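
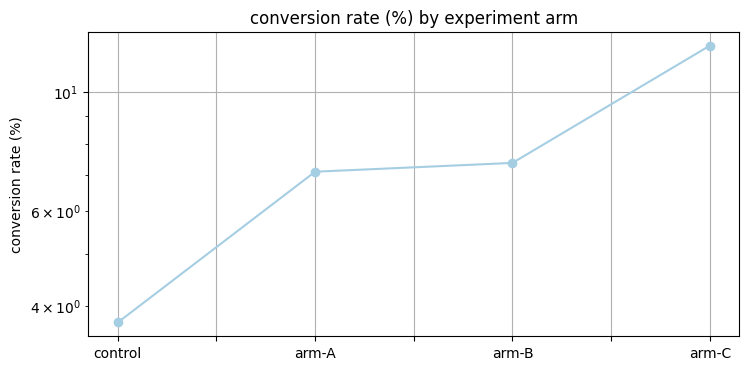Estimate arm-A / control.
arm-A ≈ 7, control ≈ 4; 7/4 ≈ 1.75.

≈ 1.75×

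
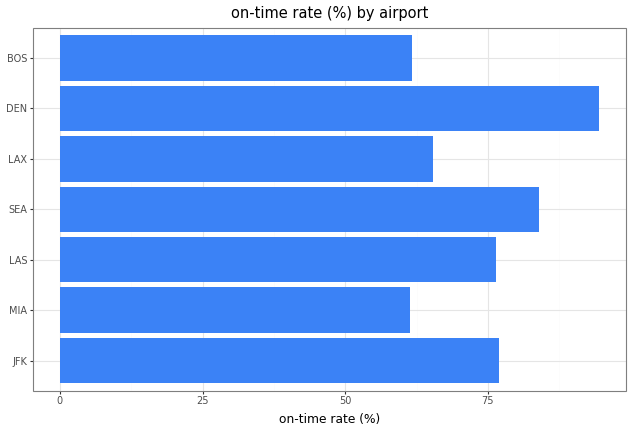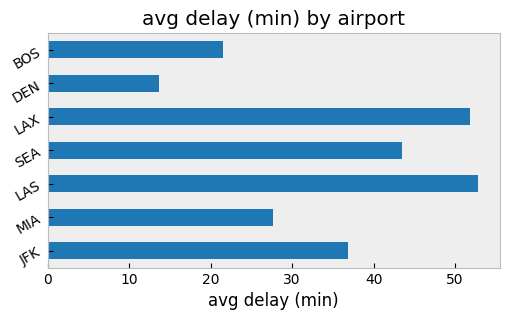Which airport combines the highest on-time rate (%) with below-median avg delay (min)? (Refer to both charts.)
Chart 2 median avg delay (min) ≈ 35; below-median airports: MIA, DEN, BOS. Among those, DEN has the highest on-time rate (%) (≈ 90).

DEN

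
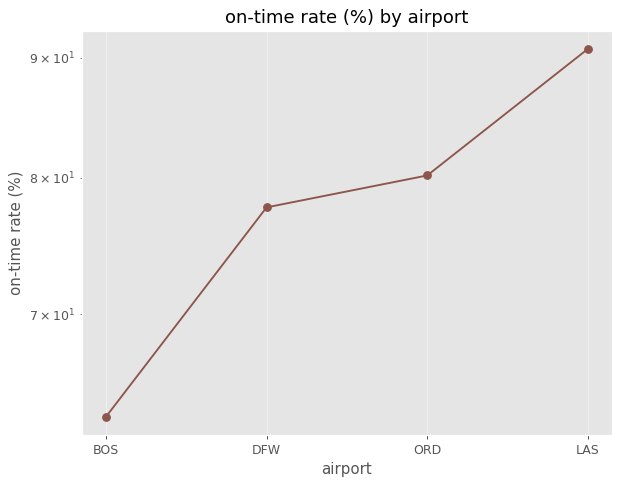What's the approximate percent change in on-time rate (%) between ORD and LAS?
ORD ≈ 80, LAS ≈ 90; (90 − 80) / 80 ≈ +12.5%.

≈ +12.5%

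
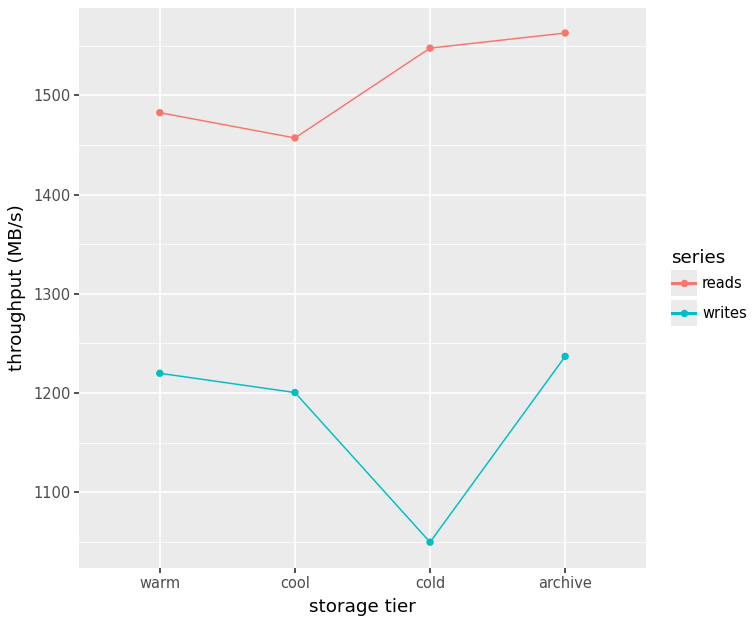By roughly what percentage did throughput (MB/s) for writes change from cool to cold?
≈ -12.5%

cool ≈ 1200, cold ≈ 1050; (1050 − 1200) / 1200 ≈ -12.5%.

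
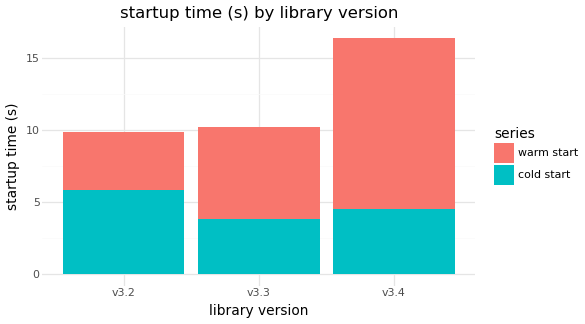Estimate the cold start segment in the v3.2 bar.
cold start top ≈ 6, bottom ≈ 0; segment ≈ 6.

≈ 6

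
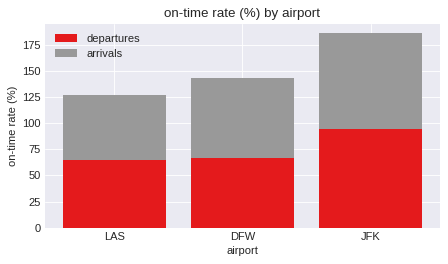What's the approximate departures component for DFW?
≈ 60

departures top ≈ 60, bottom ≈ 0; segment ≈ 60.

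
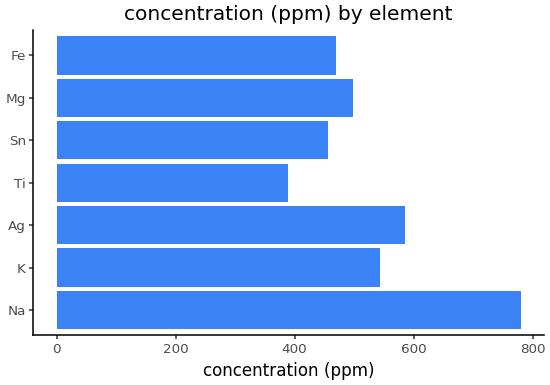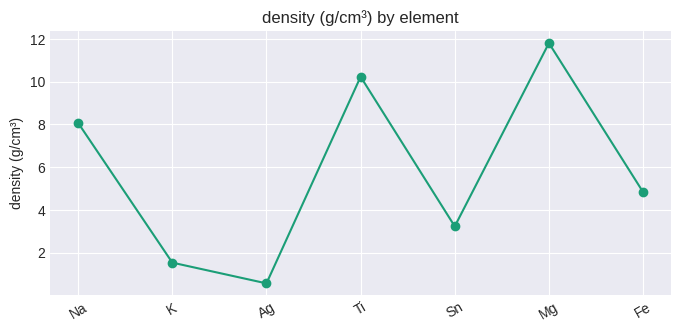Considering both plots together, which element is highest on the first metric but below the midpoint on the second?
Ag

Chart 2 median density (g/cm³) ≈ 4; below-median elements: K, Ag, Sn. Among those, Ag has the highest concentration (ppm) (≈ 600).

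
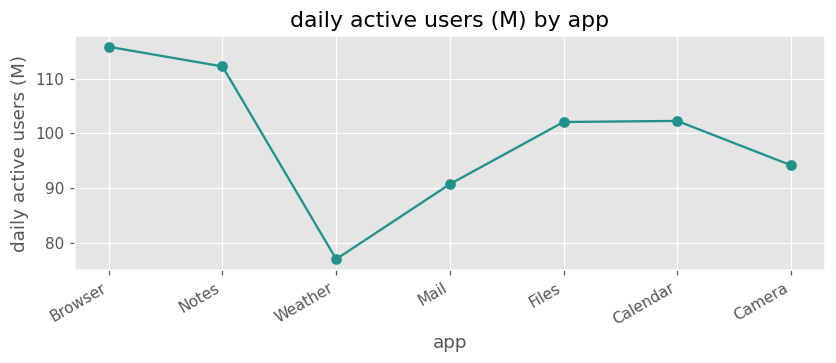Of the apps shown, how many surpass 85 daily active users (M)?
6

Above 85: Browser, Notes, Mail, Files, Calendar, Camera.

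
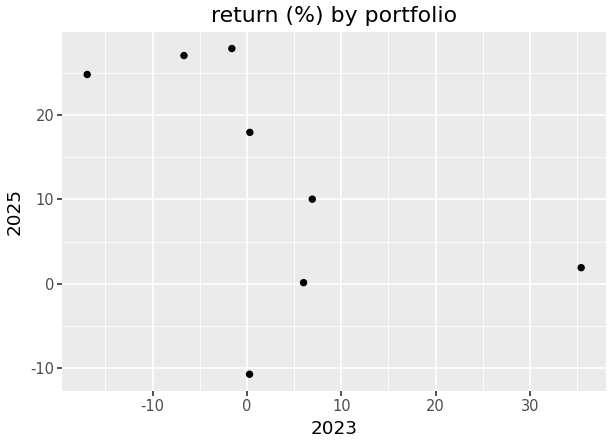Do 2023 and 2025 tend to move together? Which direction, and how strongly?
Points are negatively correlated; moderate (|r| ≈ 0.5).

negative, moderate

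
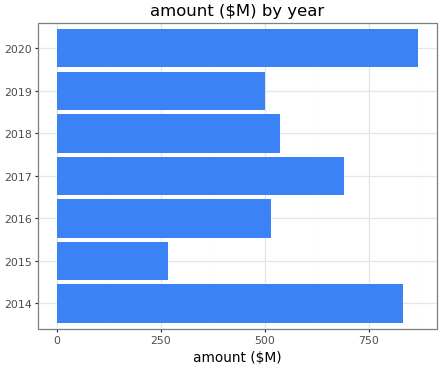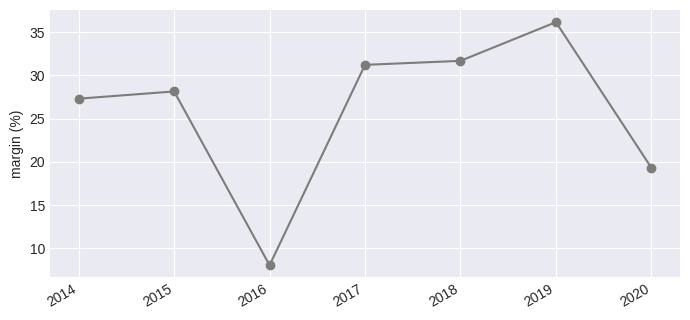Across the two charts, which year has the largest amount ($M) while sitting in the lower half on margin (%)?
Chart 2 median margin (%) ≈ 30; below-median years: 2014, 2016, 2020. Among those, 2020 has the highest amount ($M) (≈ 900).

2020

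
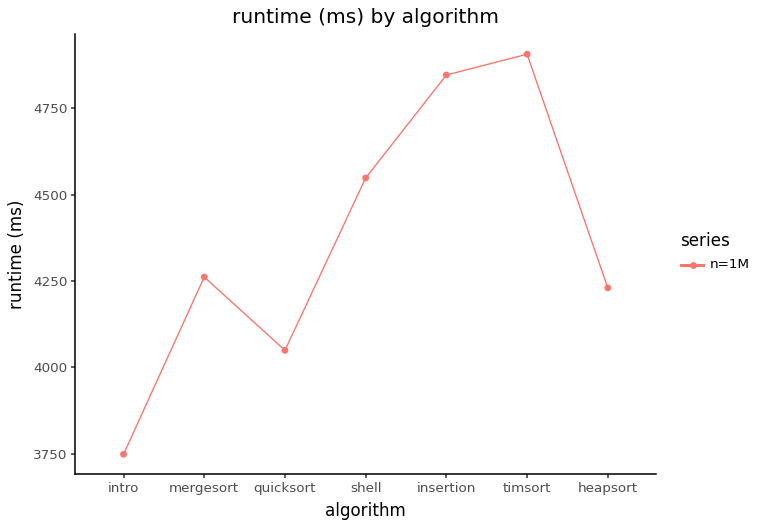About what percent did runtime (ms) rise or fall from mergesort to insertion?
mergesort ≈ 4300, insertion ≈ 4800; (4800 − 4300) / 4300 ≈ +11.6%.

≈ +11.6%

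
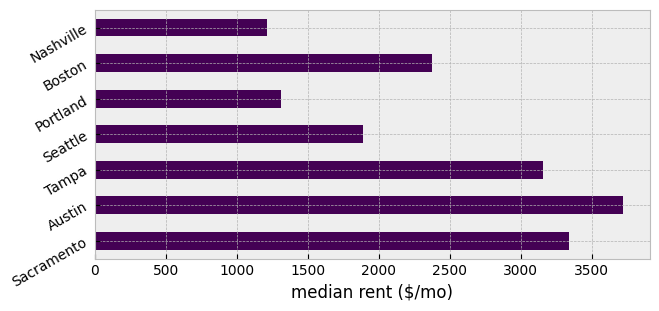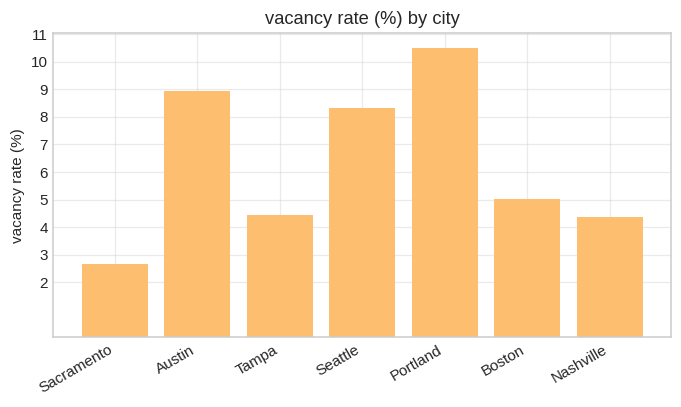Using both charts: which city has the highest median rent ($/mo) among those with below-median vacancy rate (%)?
Chart 2 median vacancy rate (%) ≈ 5; below-median cities: Sacramento, Tampa, Nashville. Among those, Sacramento has the highest median rent ($/mo) (≈ 3500).

Sacramento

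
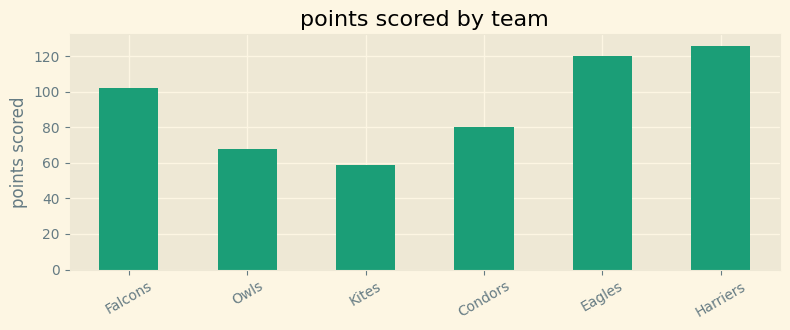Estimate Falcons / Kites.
Falcons ≈ 100, Kites ≈ 60; 100/60 ≈ 1.67.

≈ 1.67×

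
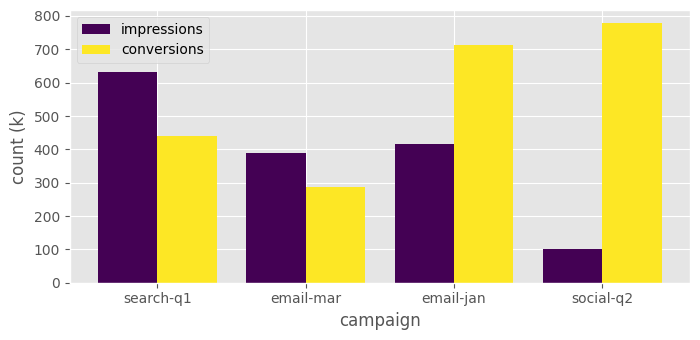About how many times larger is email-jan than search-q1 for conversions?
email-jan ≈ 700, search-q1 ≈ 400; 700/400 ≈ 1.75.

≈ 1.75×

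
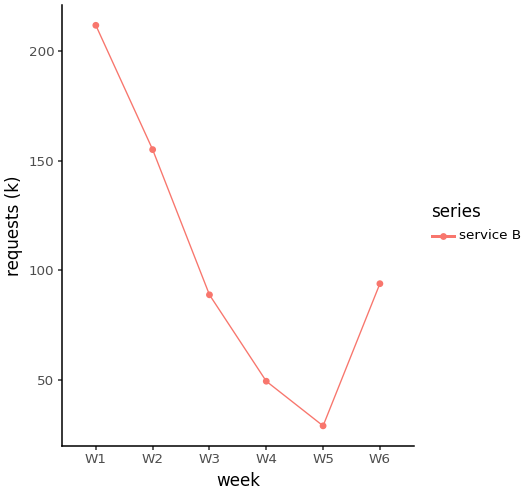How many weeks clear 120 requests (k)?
2

Above 120: W1, W2.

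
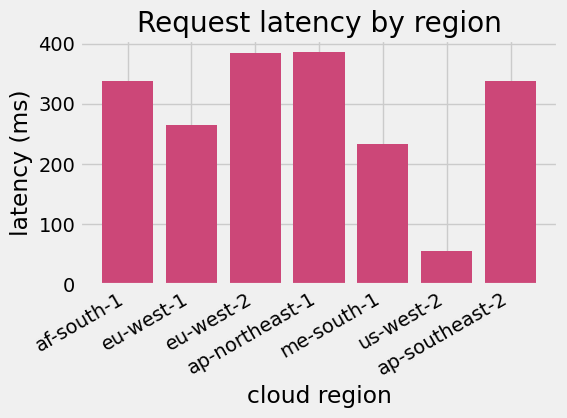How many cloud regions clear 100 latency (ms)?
6

Above 100: af-south-1, eu-west-1, eu-west-2, ap-northeast-1, me-south-1, ap-southeast-2.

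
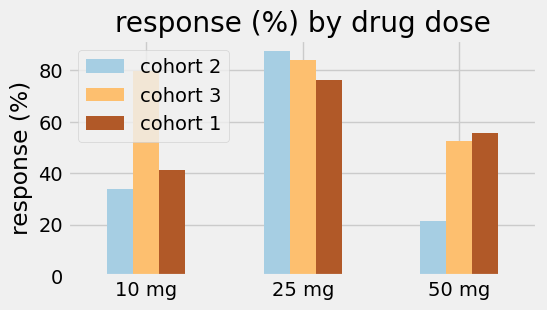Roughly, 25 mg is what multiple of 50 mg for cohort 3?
25 mg ≈ 80, 50 mg ≈ 50; 80/50 ≈ 1.6.

≈ 1.6×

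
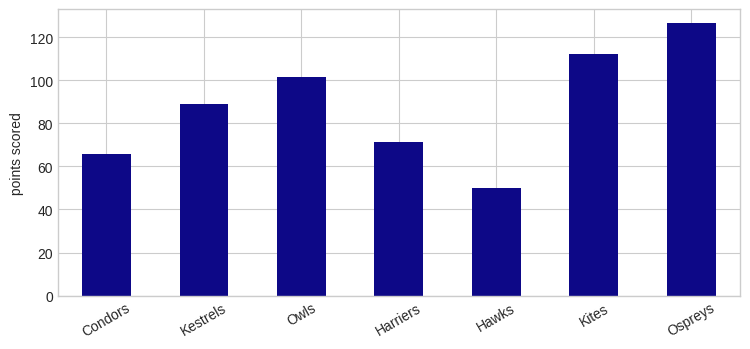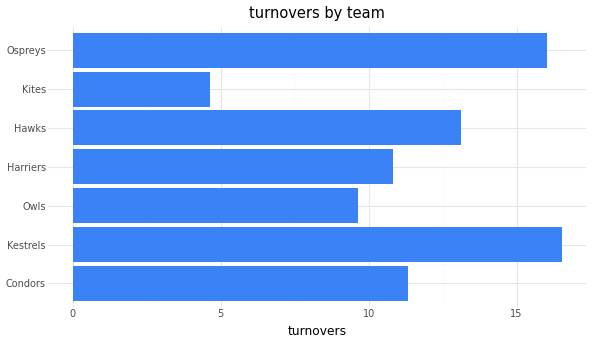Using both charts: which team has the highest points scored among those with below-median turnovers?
Kites

Chart 2 median turnovers ≈ 12; below-median teams: Owls, Harriers, Kites. Among those, Kites has the highest points scored (≈ 120).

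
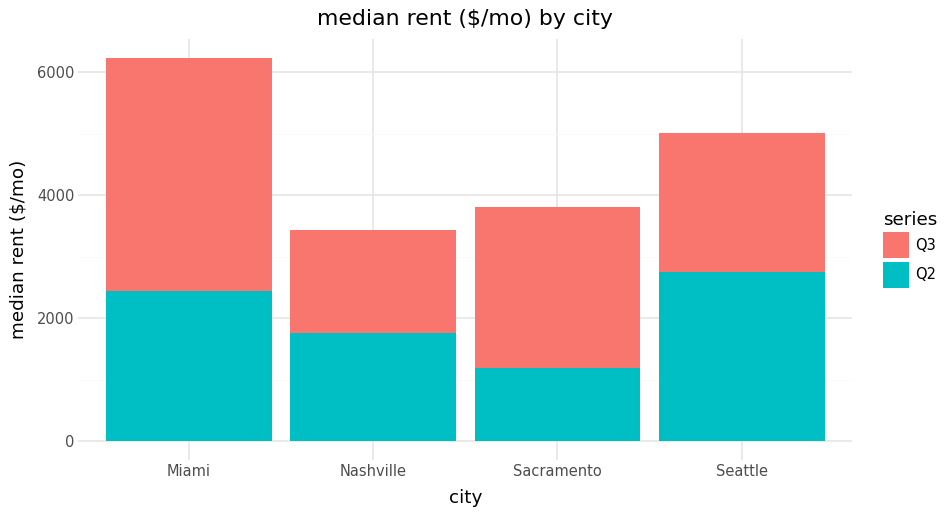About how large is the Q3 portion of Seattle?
≈ 2000

Q3 top ≈ 5000, bottom ≈ 3000; segment ≈ 2000.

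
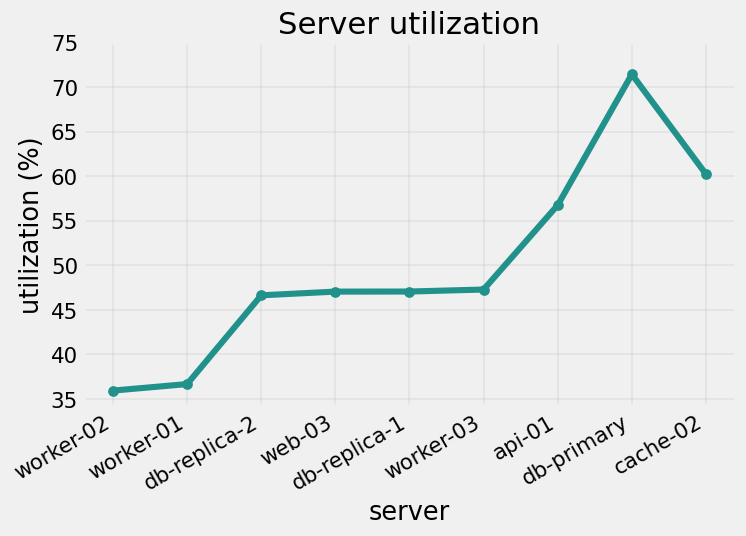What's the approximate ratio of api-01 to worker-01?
api-01 ≈ 55, worker-01 ≈ 35; 55/35 ≈ 1.57.

≈ 1.57×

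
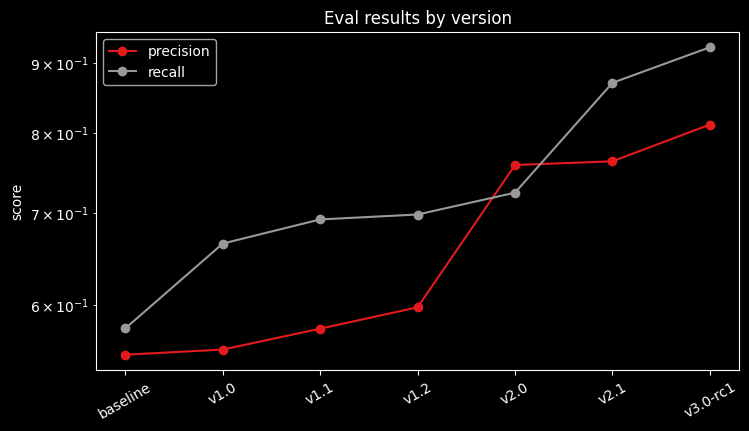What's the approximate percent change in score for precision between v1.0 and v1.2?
v1.0 ≈ 0.55, v1.2 ≈ 0.60; (0.60 − 0.55) / 0.55 ≈ +9.1%.

≈ +9.1%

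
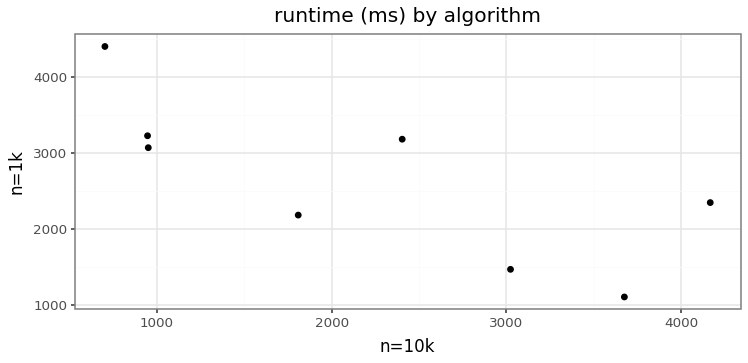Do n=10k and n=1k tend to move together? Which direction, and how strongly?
Points are negatively correlated; strong (|r| ≈ 0.8).

negative, strong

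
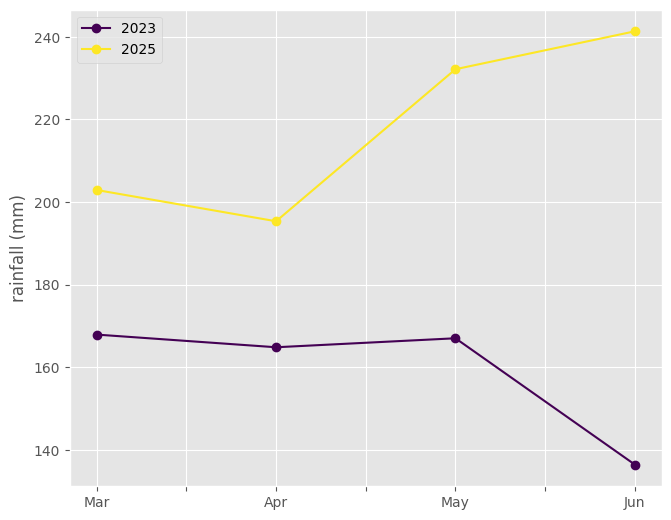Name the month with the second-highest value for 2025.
Top 3 for 2025: Jun ≈ 240, May ≈ 230, Mar ≈ 200.

May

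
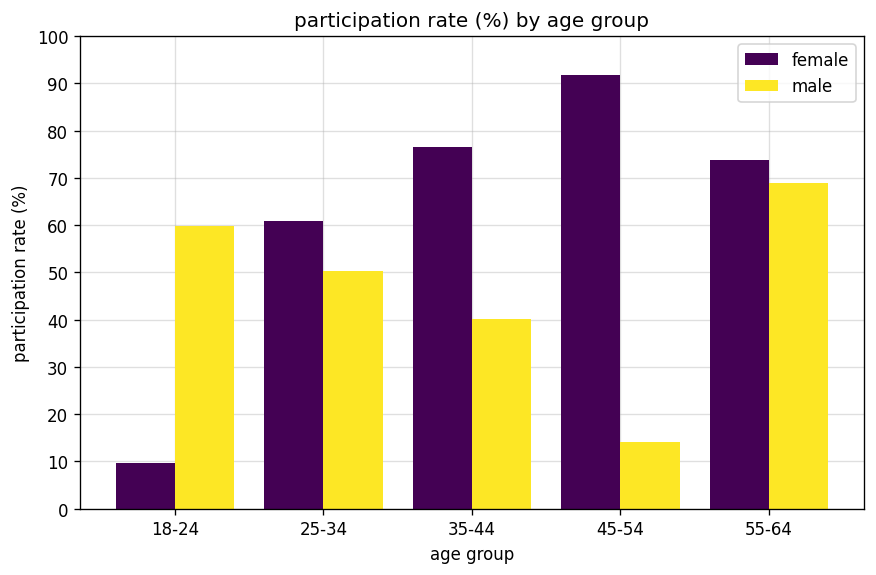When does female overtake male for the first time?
18-24: female ≈ 10 vs male ≈ 60 (not yet); 25-34: female ≈ 60 vs male ≈ 50 (first crossover).

25-34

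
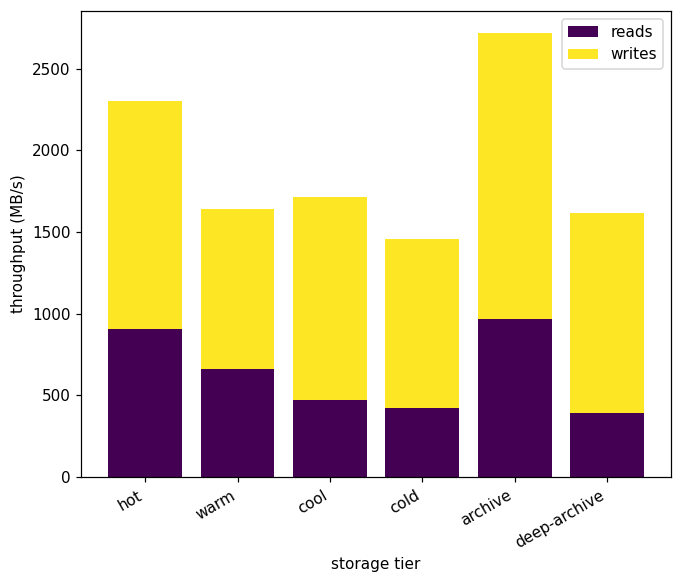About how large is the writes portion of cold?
≈ 1000

writes top ≈ 1500, bottom ≈ 500; segment ≈ 1000.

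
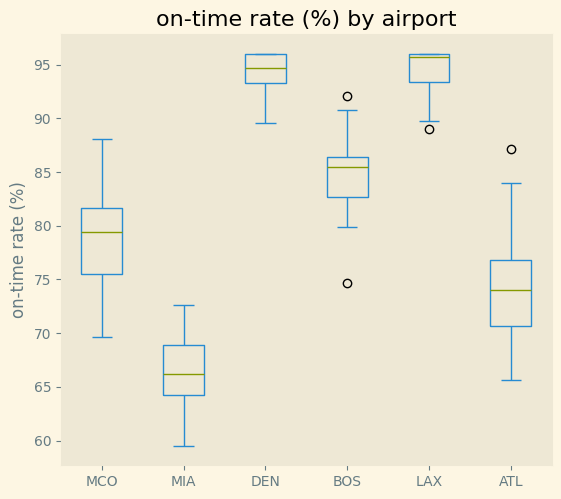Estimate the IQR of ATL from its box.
Q3 ≈ 75, Q1 ≈ 70; IQR ≈ 5.

≈ 5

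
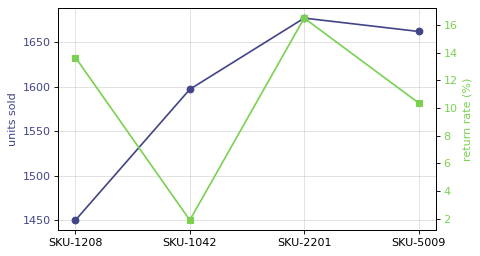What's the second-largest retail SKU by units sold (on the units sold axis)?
Top 3 (on the units sold axis): SKU-2201 ≈ 1680, SKU-5009 ≈ 1660, SKU-1042 ≈ 1600.

SKU-5009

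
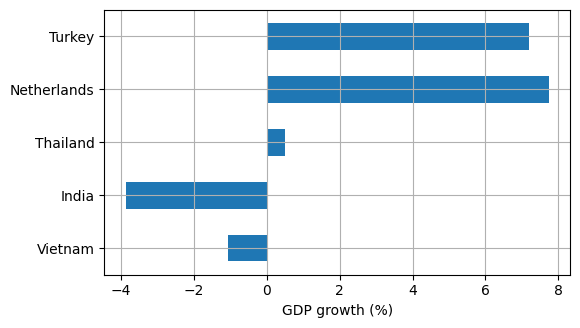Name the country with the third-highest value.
Top 4: Netherlands ≈ 8, Turkey ≈ 7, Thailand ≈ 1, Vietnam ≈ -1.

Thailand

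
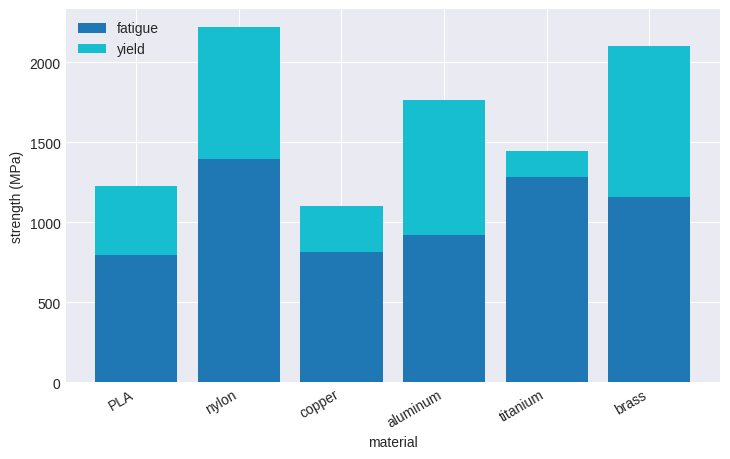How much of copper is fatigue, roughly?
fatigue top ≈ 800, bottom ≈ 0; segment ≈ 800.

≈ 800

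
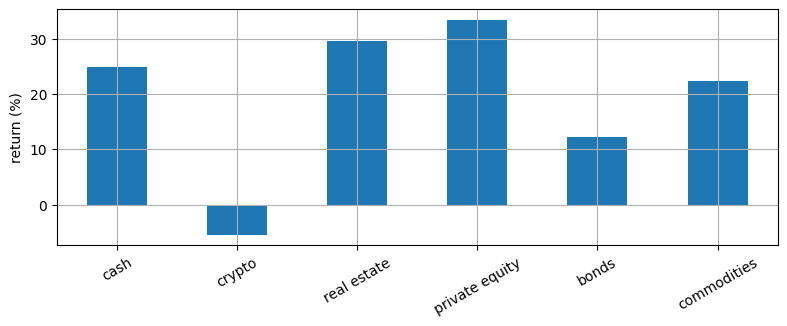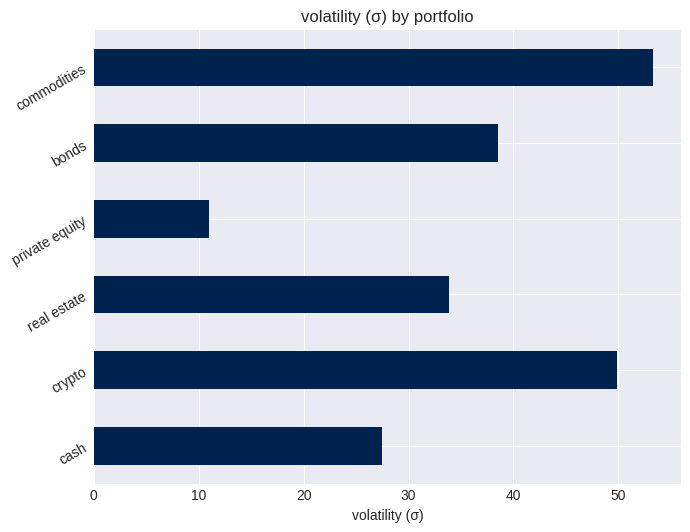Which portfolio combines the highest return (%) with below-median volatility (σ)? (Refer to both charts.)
Chart 2 median volatility (σ) ≈ 35; below-median portfolios: cash, real estate, private equity. Among those, private equity has the highest return (%) (≈ 35).

private equity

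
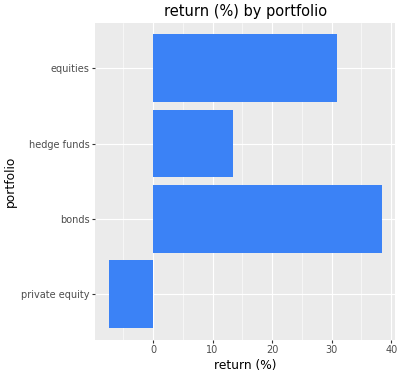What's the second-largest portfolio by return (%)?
Top 3: bonds ≈ 40, equities ≈ 30, hedge funds ≈ 15.

equities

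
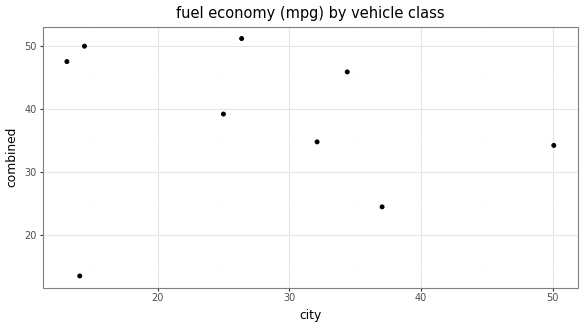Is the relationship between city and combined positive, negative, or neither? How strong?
Points are roughly uncorrelated; weak (|r| ≈ 0.1).

no clear correlation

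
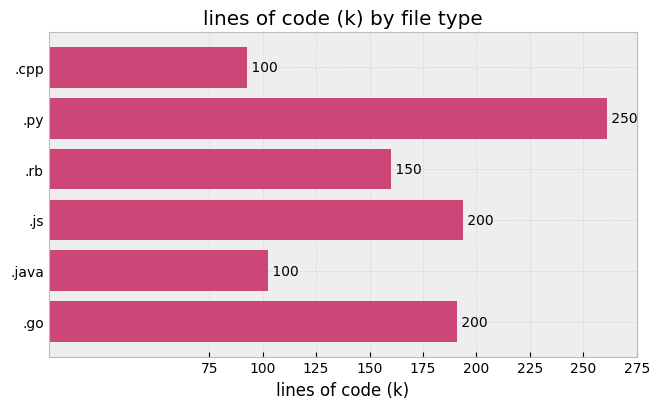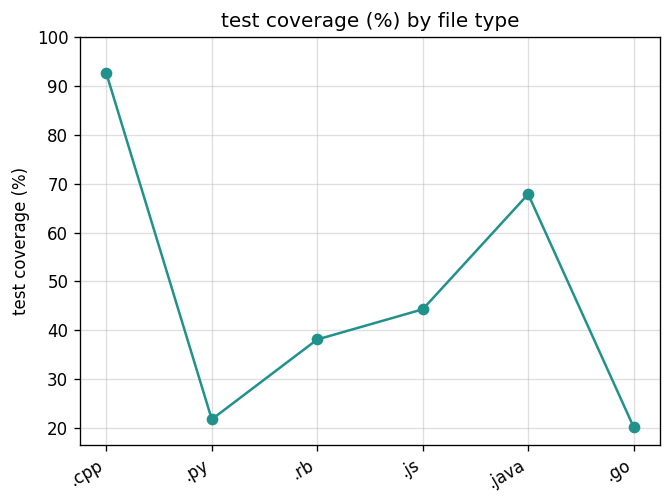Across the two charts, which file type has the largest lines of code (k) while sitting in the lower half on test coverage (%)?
Chart 2 median test coverage (%) ≈ 40; below-median file types: .py, .rb, .go. Among those, .py has the highest lines of code (k) (≈ 250).

.py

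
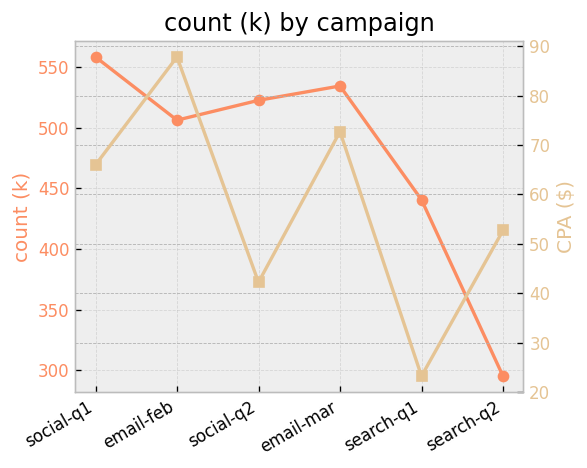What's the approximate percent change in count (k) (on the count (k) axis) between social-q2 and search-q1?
≈ -14.3%

social-q2 ≈ 525, search-q1 ≈ 450; (450 − 525) / 525 ≈ -14.3%.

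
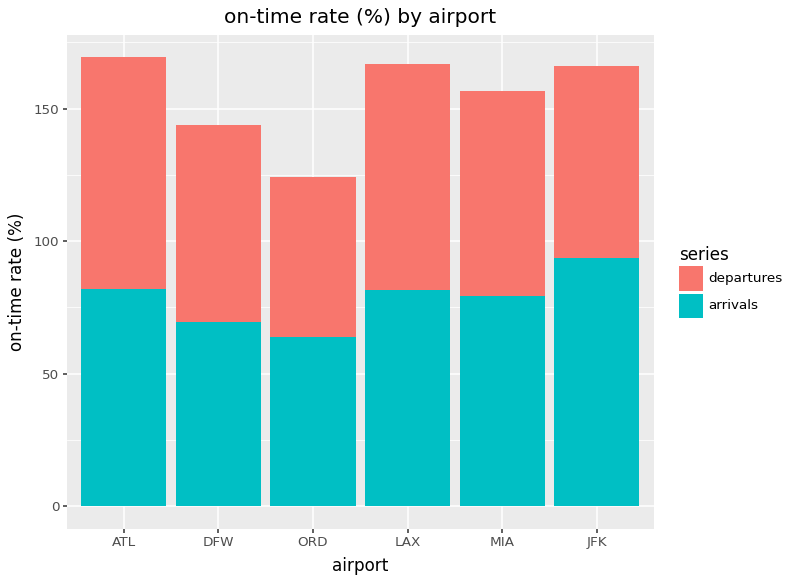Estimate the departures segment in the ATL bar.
≈ 80

departures top ≈ 160, bottom ≈ 80; segment ≈ 80.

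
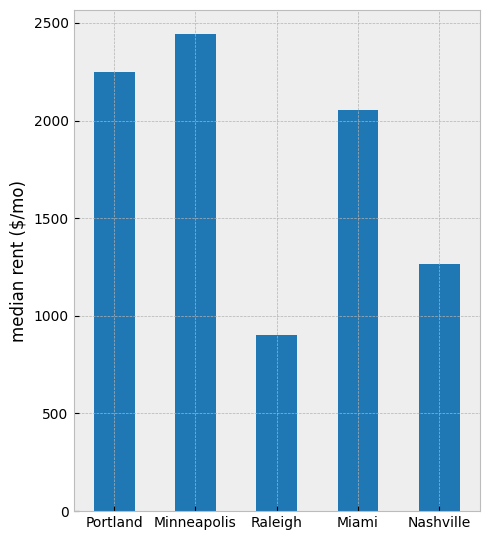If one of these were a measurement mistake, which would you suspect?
Raleigh

Raleigh ≈ 1000; the rest sit between ≈ 1500 and ≈ 2500.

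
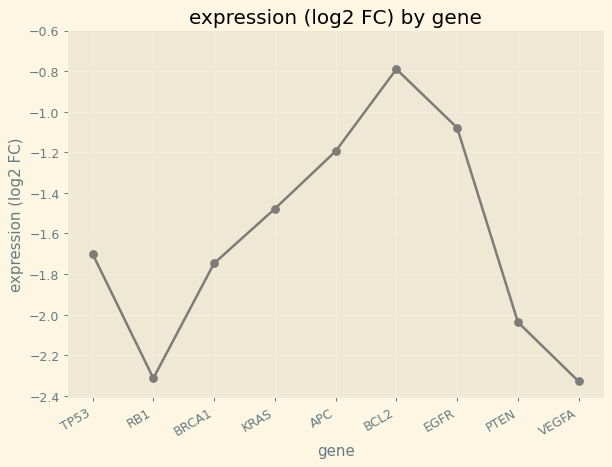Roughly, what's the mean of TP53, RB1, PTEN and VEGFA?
(-1.8 + -2.4 + -2.0 + -2.4) / 4 ≈ -2.15.

≈ -2.15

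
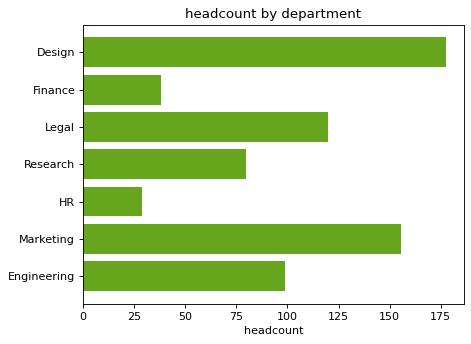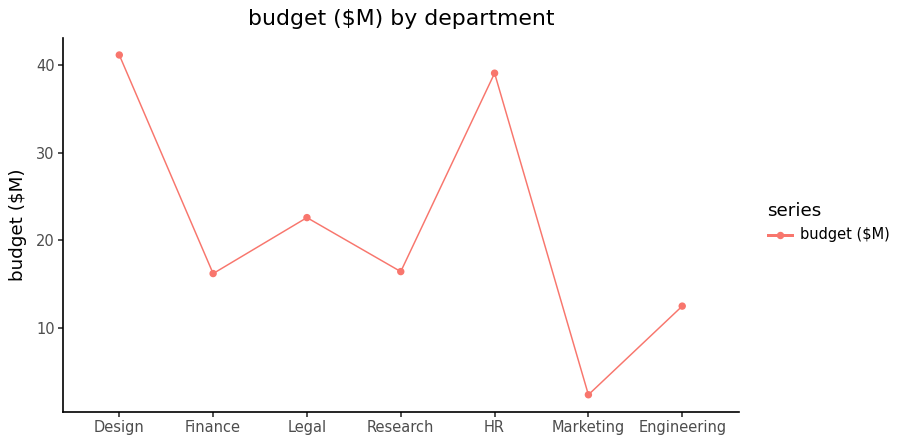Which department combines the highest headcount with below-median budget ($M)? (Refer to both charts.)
Marketing

Chart 2 median budget ($M) ≈ 15; below-median departments: Finance, Marketing, Engineering. Among those, Marketing has the highest headcount (≈ 160).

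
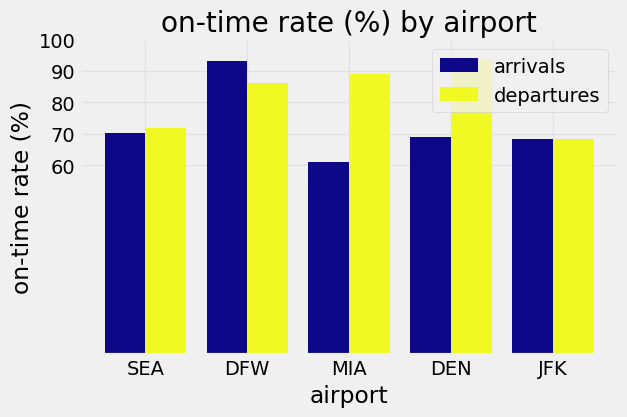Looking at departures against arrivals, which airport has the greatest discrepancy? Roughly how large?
MIA: departures ≈ 90, arrivals ≈ 60 → gap ≈ 30. Next-largest (DEN) is only ≈ 20.

MIA, ≈ 30 %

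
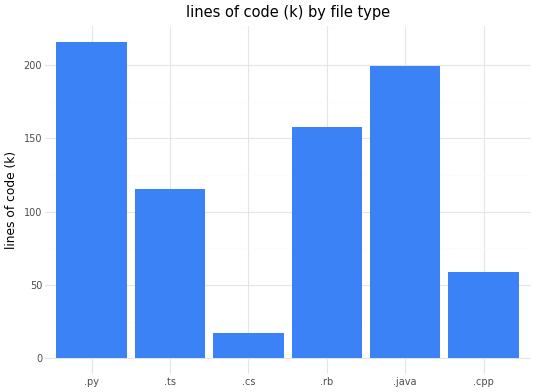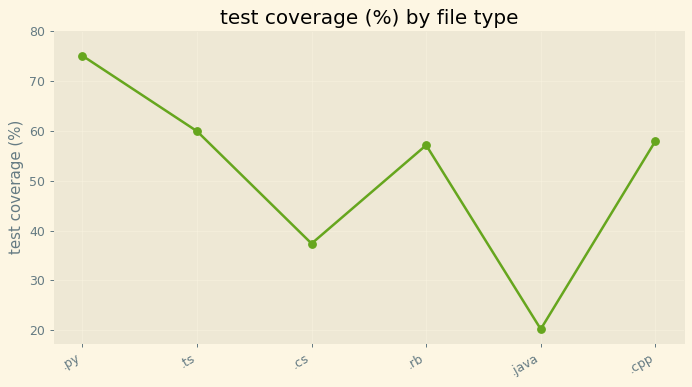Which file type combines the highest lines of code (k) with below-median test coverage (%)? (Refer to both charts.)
.java

Chart 2 median test coverage (%) ≈ 60; below-median file types: .cs, .rb, .java. Among those, .java has the highest lines of code (k) (≈ 200).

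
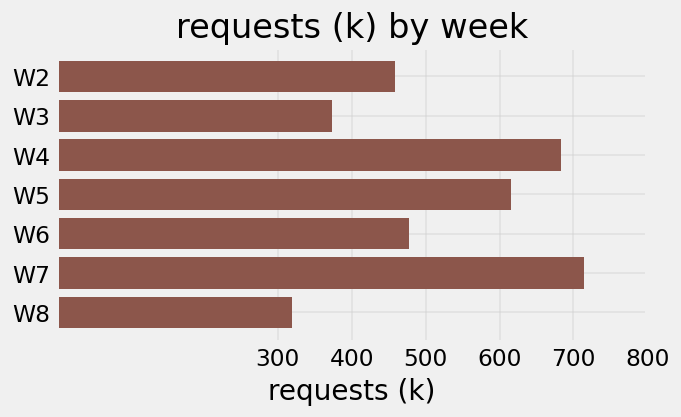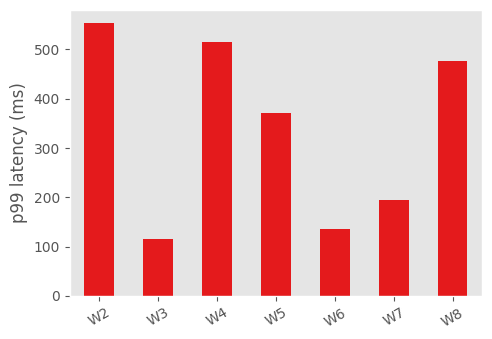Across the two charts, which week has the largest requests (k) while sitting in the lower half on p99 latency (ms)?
W7

Chart 2 median p99 latency (ms) ≈ 400; below-median weeks: W3, W6, W7. Among those, W7 has the highest requests (k) (≈ 700).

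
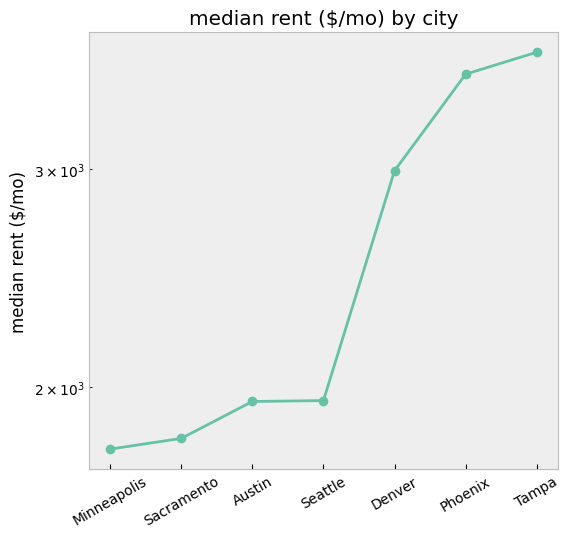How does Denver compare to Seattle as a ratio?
≈ 1.5×

Denver ≈ 3000, Seattle ≈ 2000; 3000/2000 ≈ 1.5.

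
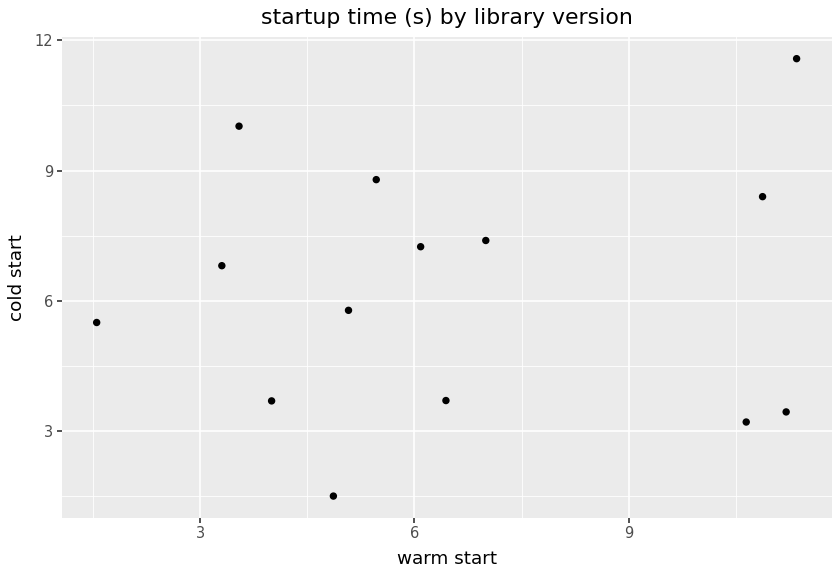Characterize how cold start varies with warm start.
no clear correlation

Points are roughly uncorrelated; weak (|r| ≈ 0.1).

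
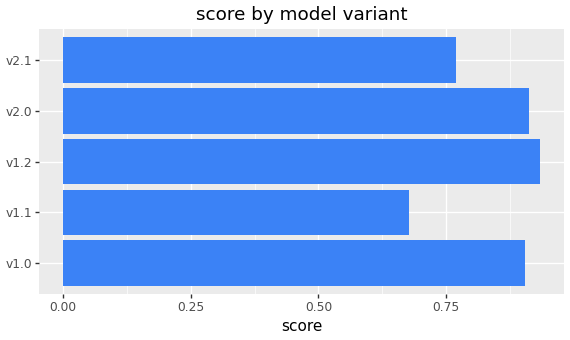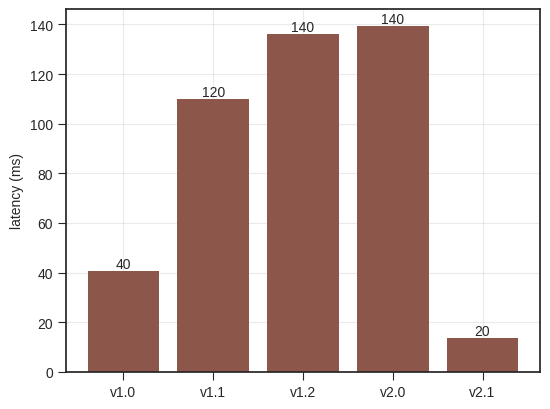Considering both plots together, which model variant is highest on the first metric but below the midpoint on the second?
Chart 2 median latency (ms) ≈ 120; below-median model variants: v1.0, v2.1. Among those, v1.0 has the highest score (≈ 0.9).

v1.0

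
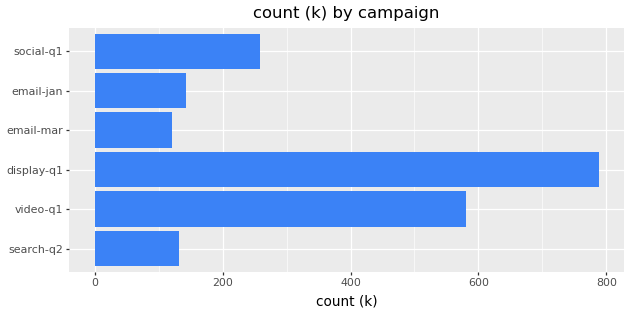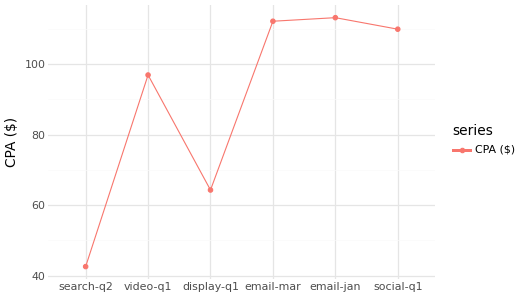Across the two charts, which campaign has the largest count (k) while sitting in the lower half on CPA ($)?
Chart 2 median CPA ($) ≈ 100; below-median campaigns: search-q2, video-q1, display-q1. Among those, display-q1 has the highest count (k) (≈ 800).

display-q1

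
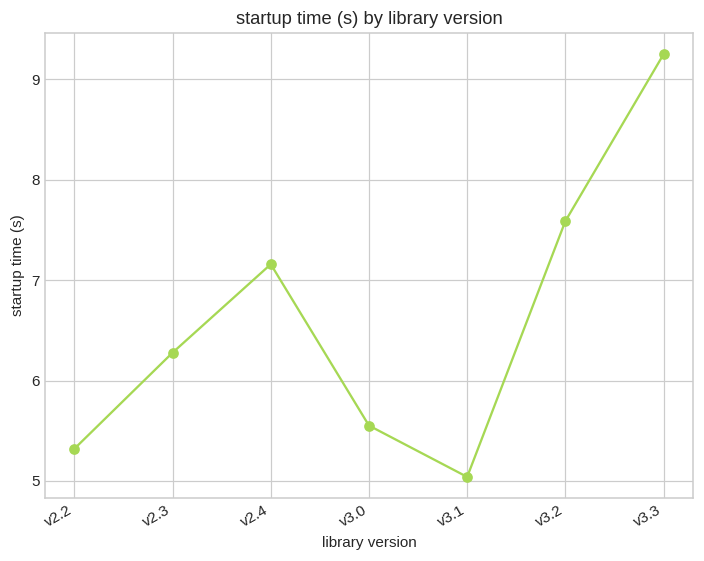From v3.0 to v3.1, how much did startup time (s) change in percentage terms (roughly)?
≈ -9.1%

v3.0 ≈ 5.5, v3.1 ≈ 5.0; (5.0 − 5.5) / 5.5 ≈ -9.1%.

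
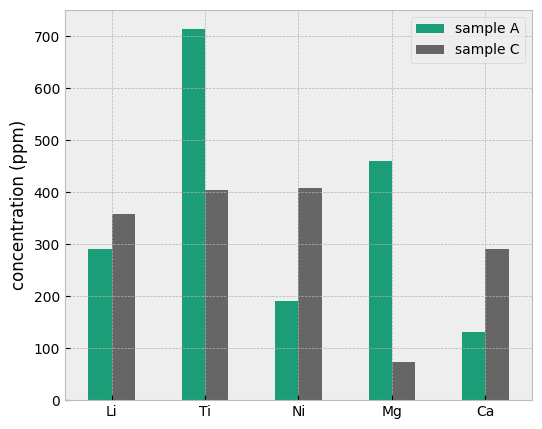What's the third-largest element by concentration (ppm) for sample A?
Li

Top 4 for sample A: Ti ≈ 700, Mg ≈ 500, Li ≈ 300, Ni ≈ 200.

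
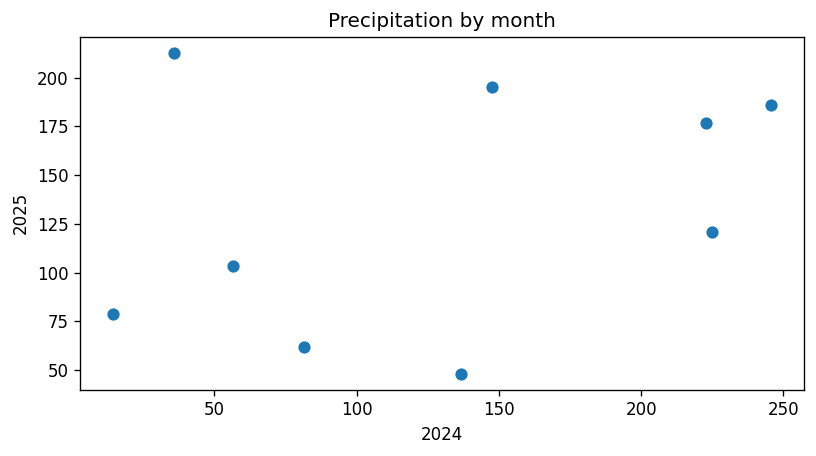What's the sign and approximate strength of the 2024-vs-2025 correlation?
positive, weak

Points are positively correlated; weak (|r| ≈ 0.3).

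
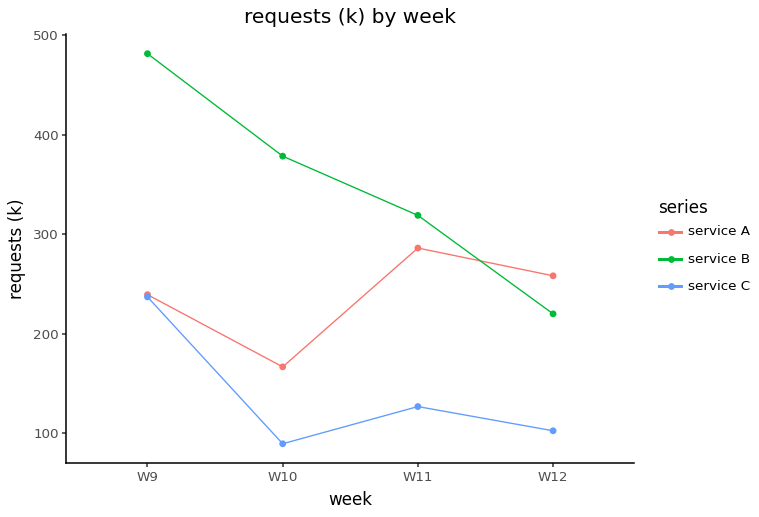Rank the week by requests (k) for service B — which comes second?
W10

Top 3 for service B: W9 ≈ 500, W10 ≈ 400, W11 ≈ 300.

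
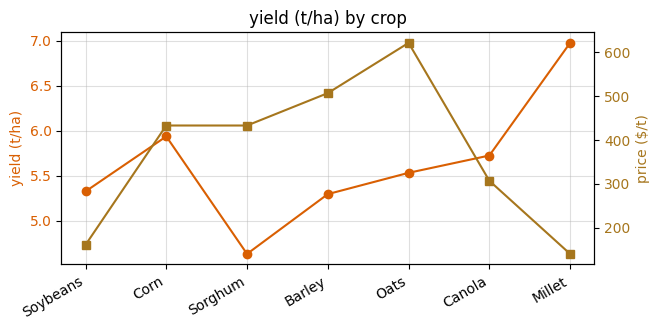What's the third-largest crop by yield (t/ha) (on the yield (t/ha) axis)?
Top 4 (on the yield (t/ha) axis): Millet ≈ 7.0, Corn ≈ 6.0, Canola ≈ 5.8, Oats ≈ 5.6.

Canola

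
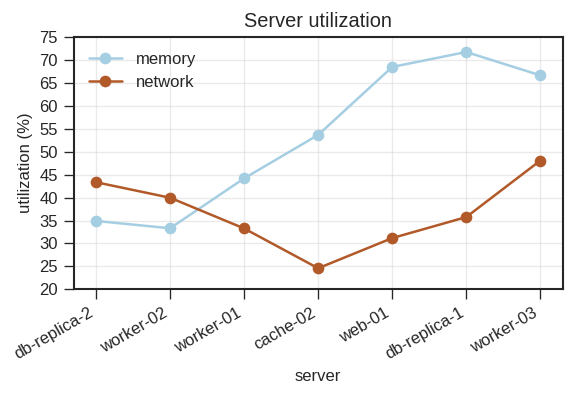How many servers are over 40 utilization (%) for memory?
Above 40: worker-01, cache-02, web-01, db-replica-1, worker-03.

5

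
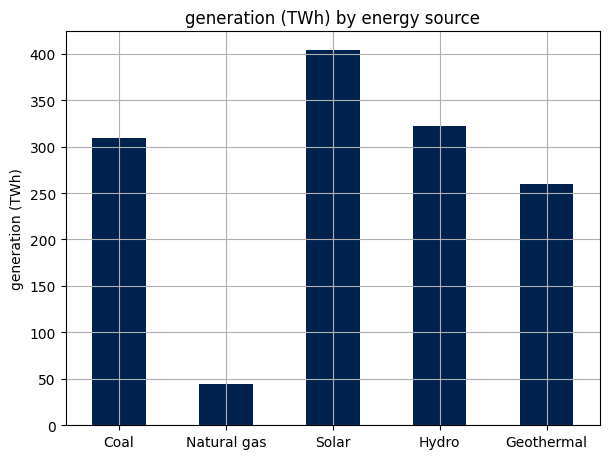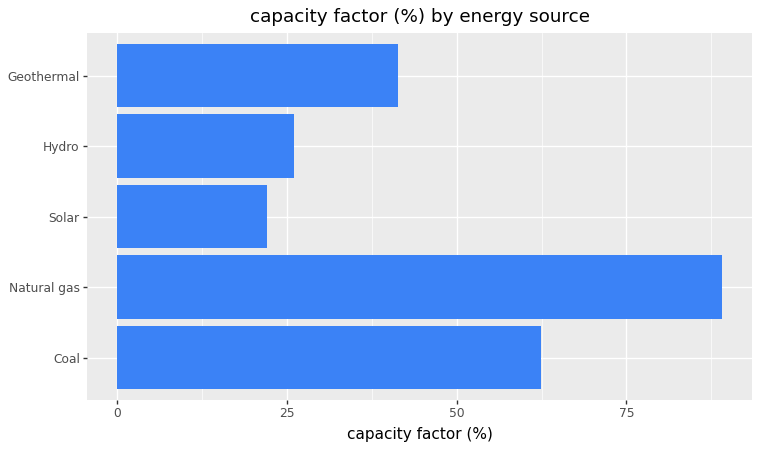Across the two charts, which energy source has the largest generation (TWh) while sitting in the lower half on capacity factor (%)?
Chart 2 median capacity factor (%) ≈ 40; below-median energy sources: Solar, Hydro. Among those, Solar has the highest generation (TWh) (≈ 400).

Solar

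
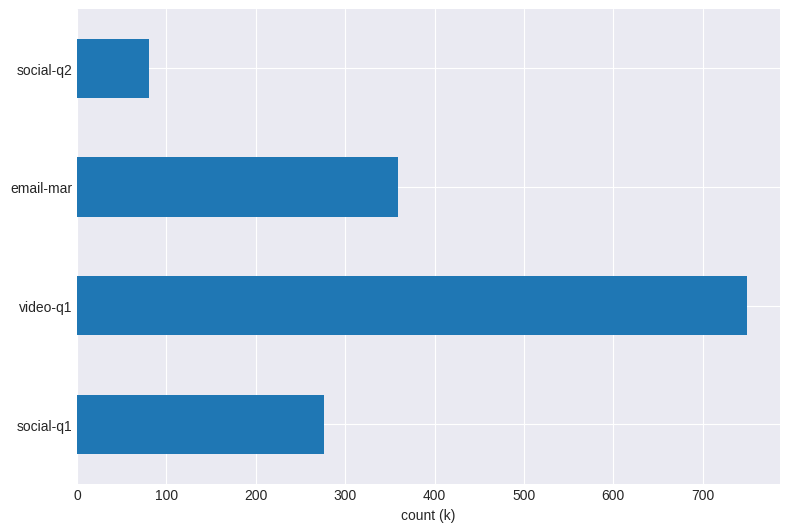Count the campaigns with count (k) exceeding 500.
Above 500: video-q1.

1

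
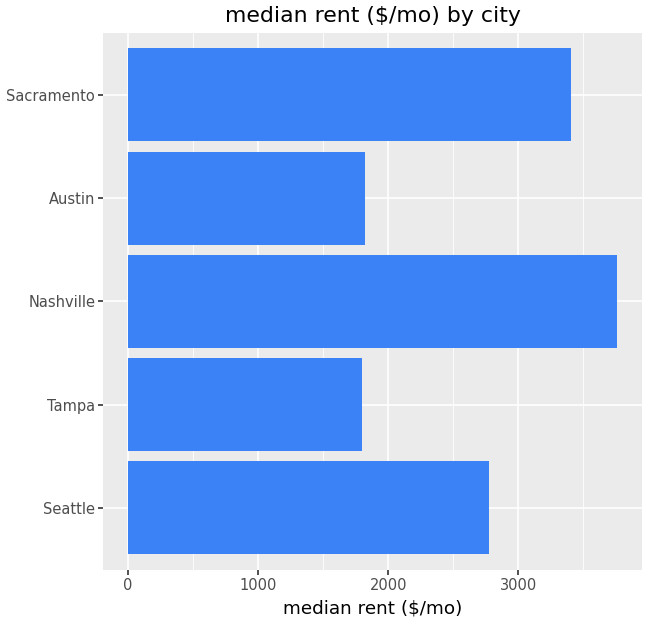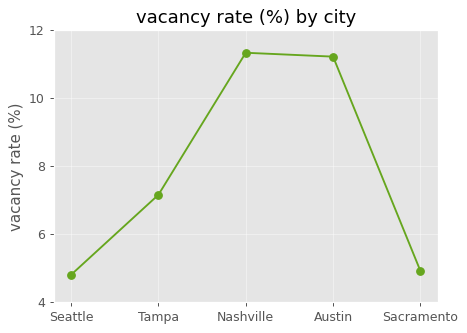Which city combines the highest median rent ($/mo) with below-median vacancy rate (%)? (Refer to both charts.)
Sacramento

Chart 2 median vacancy rate (%) ≈ 8; below-median cities: Seattle, Sacramento. Among those, Sacramento has the highest median rent ($/mo) (≈ 3500).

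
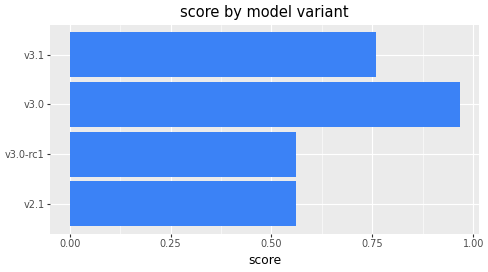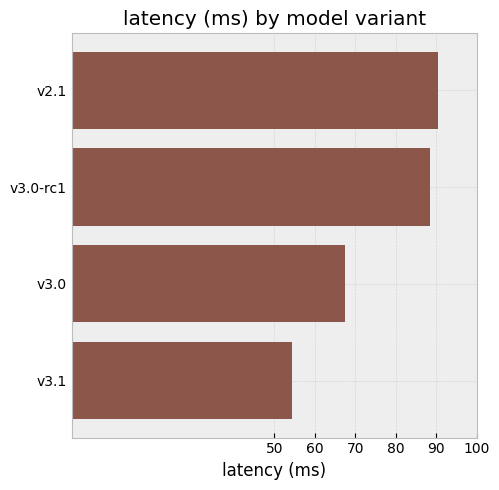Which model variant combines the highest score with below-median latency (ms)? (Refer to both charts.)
Chart 2 median latency (ms) ≈ 80; below-median model variants: v3.0, v3.1. Among those, v3.0 has the highest score (≈ 1).

v3.0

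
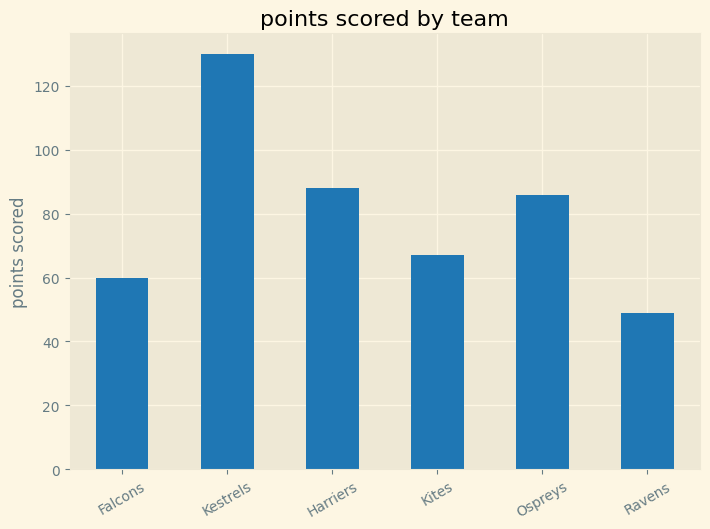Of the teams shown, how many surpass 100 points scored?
Above 100: Kestrels.

1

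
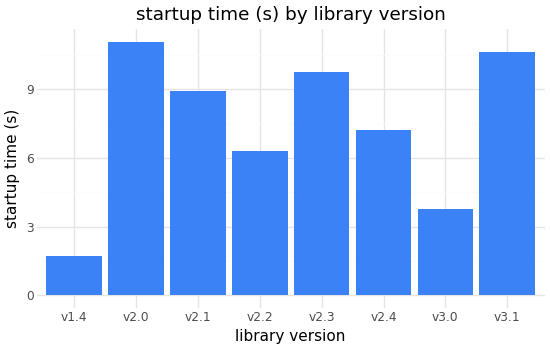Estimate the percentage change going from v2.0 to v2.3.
≈ -9.1%

v2.0 ≈ 11, v2.3 ≈ 10; (10 − 11) / 11 ≈ -9.1%.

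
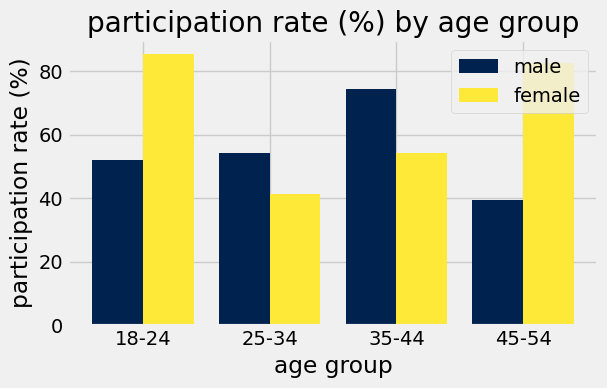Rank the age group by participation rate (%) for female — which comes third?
Top 4 for female: 18-24 ≈ 90, 45-54 ≈ 80, 35-44 ≈ 50, 25-34 ≈ 40.

35-44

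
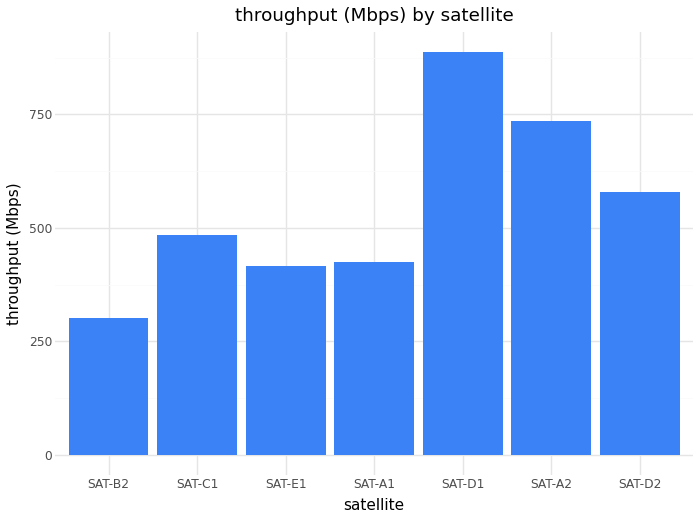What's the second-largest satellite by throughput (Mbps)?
Top 3: SAT-D1 ≈ 900, SAT-A2 ≈ 700, SAT-D2 ≈ 600.

SAT-A2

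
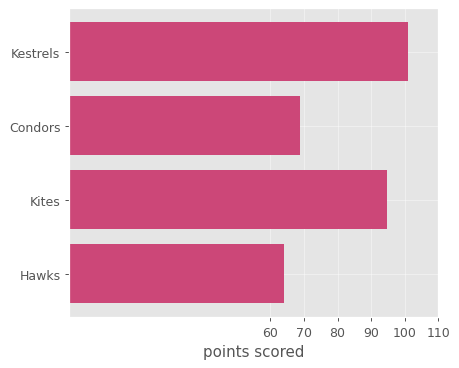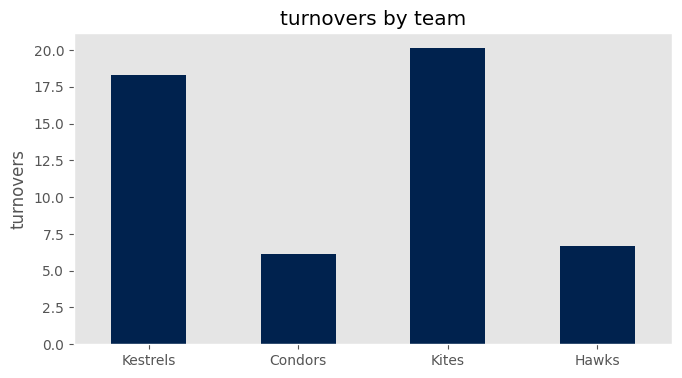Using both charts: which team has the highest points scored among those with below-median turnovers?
Condors

Chart 2 median turnovers ≈ 12; below-median teams: Condors, Hawks. Among those, Condors has the highest points scored (≈ 70).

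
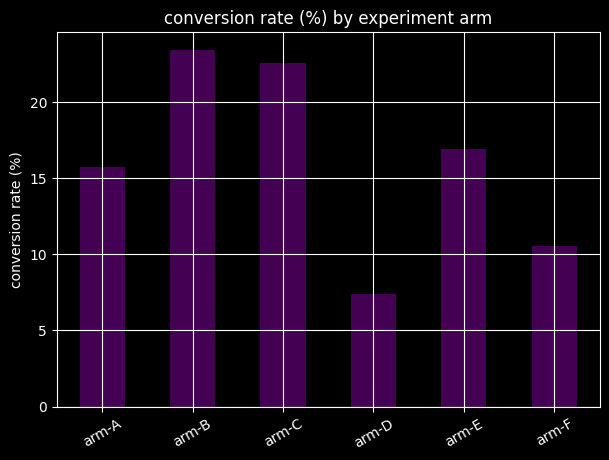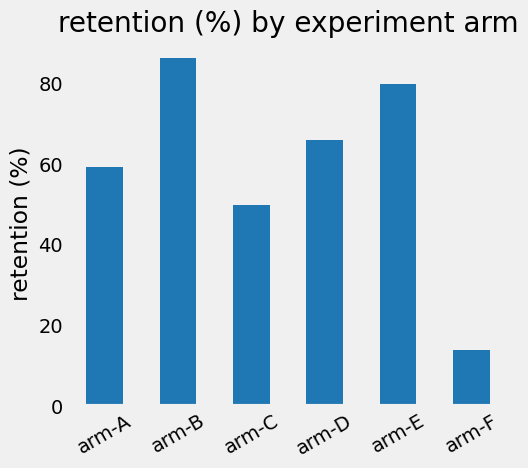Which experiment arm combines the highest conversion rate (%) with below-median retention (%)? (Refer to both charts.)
Chart 2 median retention (%) ≈ 60; below-median experiment arms: arm-A, arm-C, arm-F. Among those, arm-C has the highest conversion rate (%) (≈ 25).

arm-C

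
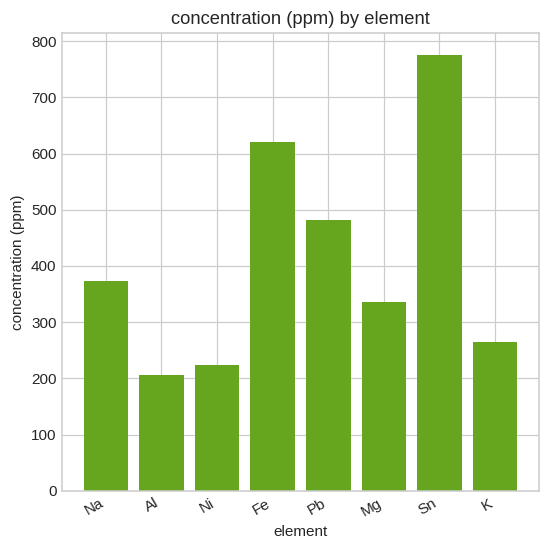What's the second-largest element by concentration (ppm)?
Top 3: Sn ≈ 800, Fe ≈ 600, Pb ≈ 500.

Fe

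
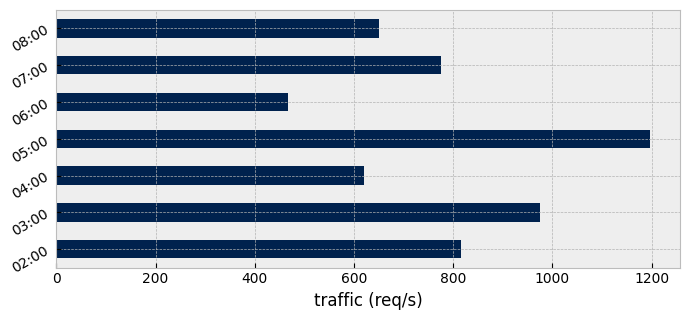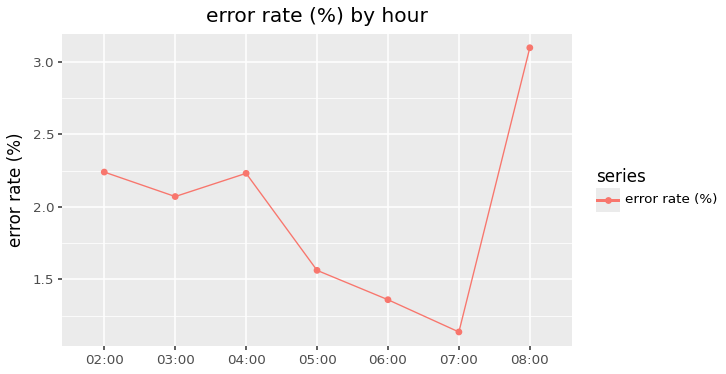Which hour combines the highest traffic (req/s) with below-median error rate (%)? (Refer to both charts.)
Chart 2 median error rate (%) ≈ 2; below-median hours: 05:00, 06:00, 07:00. Among those, 05:00 has the highest traffic (req/s) (≈ 1200).

05:00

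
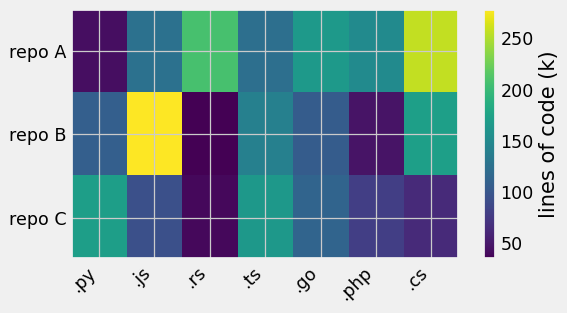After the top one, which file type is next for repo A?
.rs

Top 3 for repo A: .cs ≈ 250, .rs ≈ 200, .go ≈ 175.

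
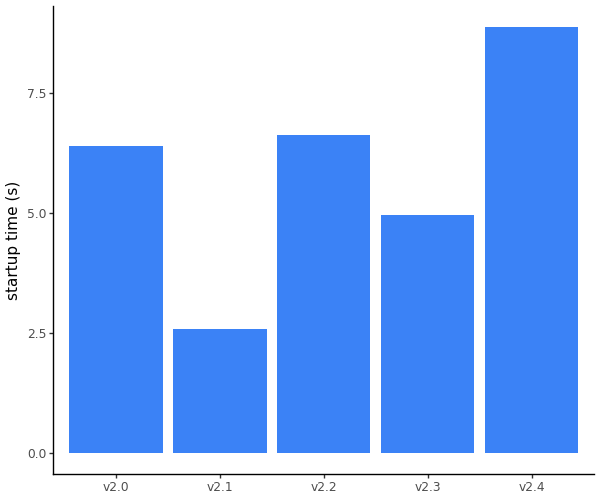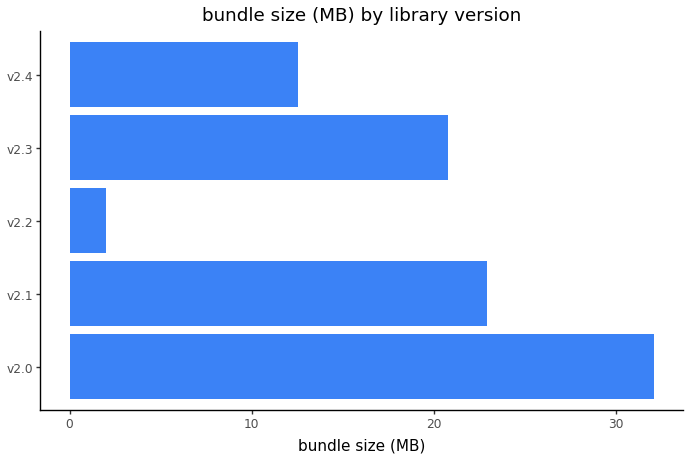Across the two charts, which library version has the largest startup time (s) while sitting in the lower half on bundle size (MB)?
Chart 2 median bundle size (MB) ≈ 20; below-median library versions: v2.2, v2.4. Among those, v2.4 has the highest startup time (s) (≈ 9).

v2.4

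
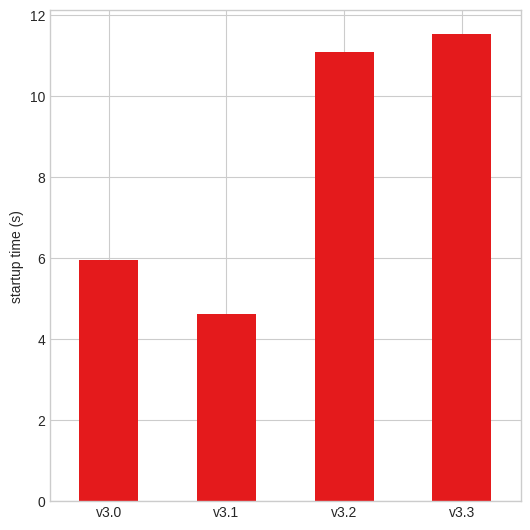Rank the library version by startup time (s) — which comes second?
v3.2

Top 3: v3.3 ≈ 12, v3.2 ≈ 11, v3.0 ≈ 6.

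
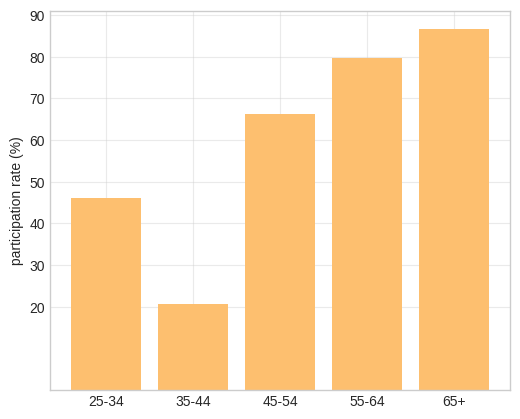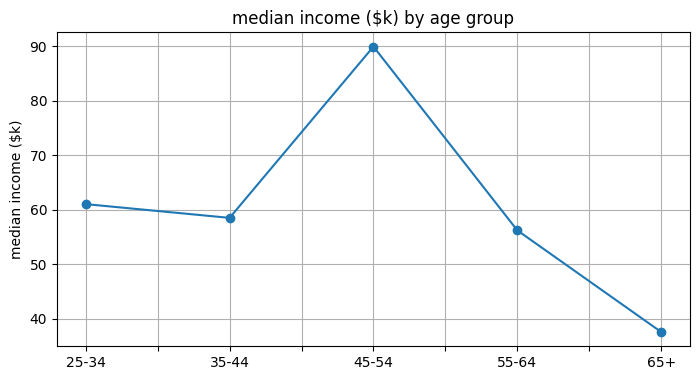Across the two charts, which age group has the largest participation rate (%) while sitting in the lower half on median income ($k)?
Chart 2 median median income ($k) ≈ 60; below-median age groups: 55-64, 65+. Among those, 65+ has the highest participation rate (%) (≈ 90).

65+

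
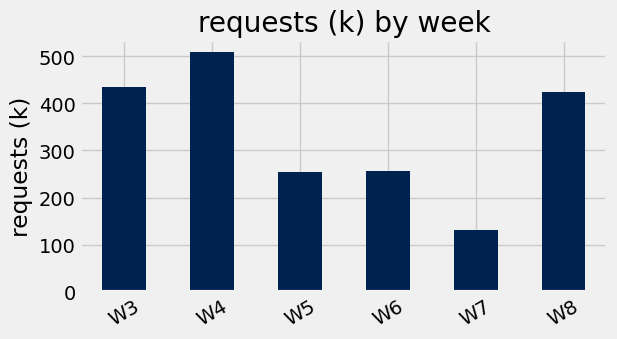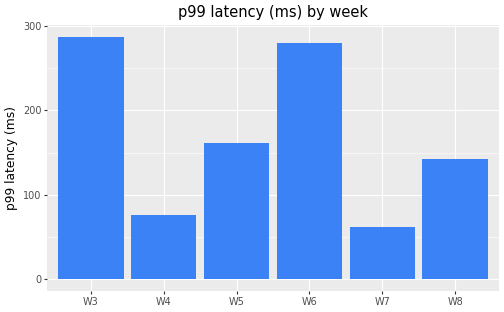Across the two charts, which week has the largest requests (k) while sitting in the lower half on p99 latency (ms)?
Chart 2 median p99 latency (ms) ≈ 150; below-median weeks: W4, W7, W8. Among those, W4 has the highest requests (k) (≈ 500).

W4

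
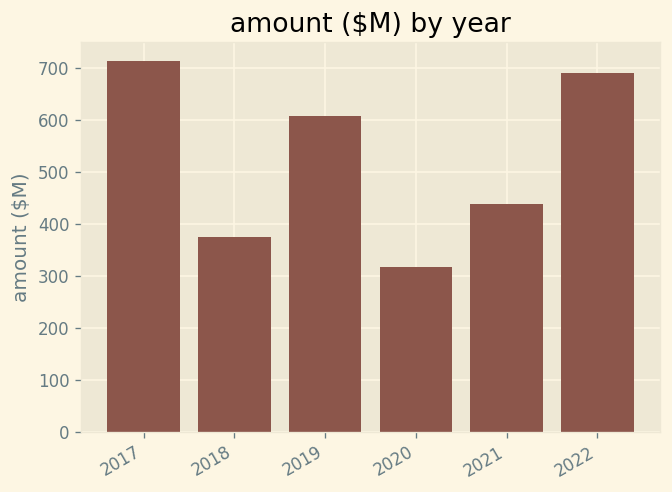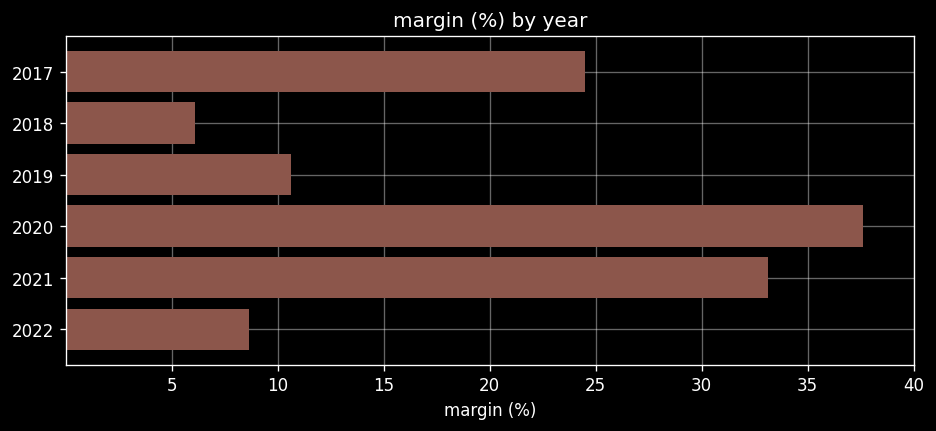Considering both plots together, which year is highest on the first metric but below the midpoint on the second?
2022

Chart 2 median margin (%) ≈ 20; below-median years: 2018, 2019, 2022. Among those, 2022 has the highest amount ($M) (≈ 700).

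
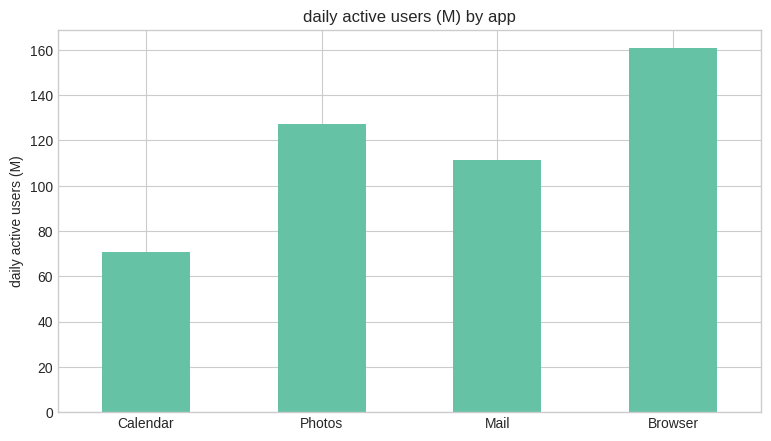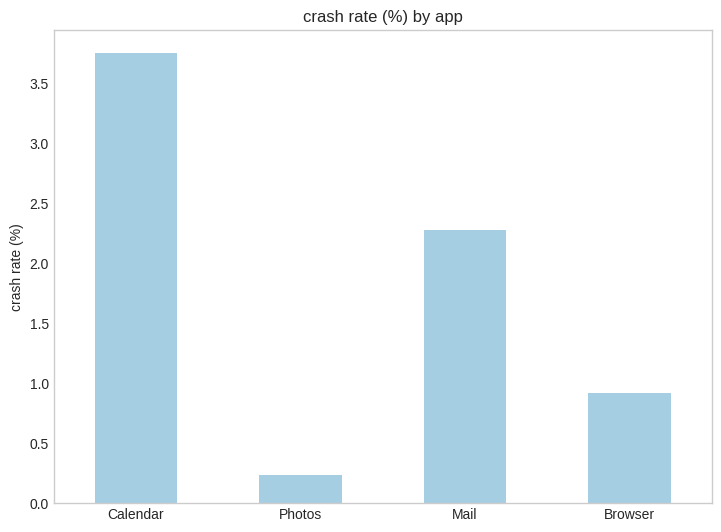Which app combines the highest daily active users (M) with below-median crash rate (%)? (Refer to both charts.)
Chart 2 median crash rate (%) ≈ 1.5; below-median apps: Photos, Browser. Among those, Browser has the highest daily active users (M) (≈ 160).

Browser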